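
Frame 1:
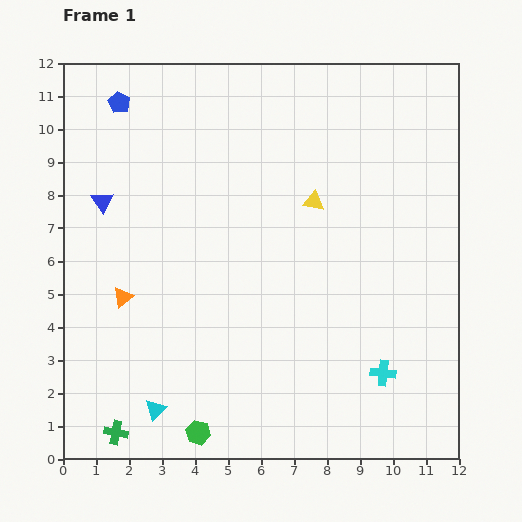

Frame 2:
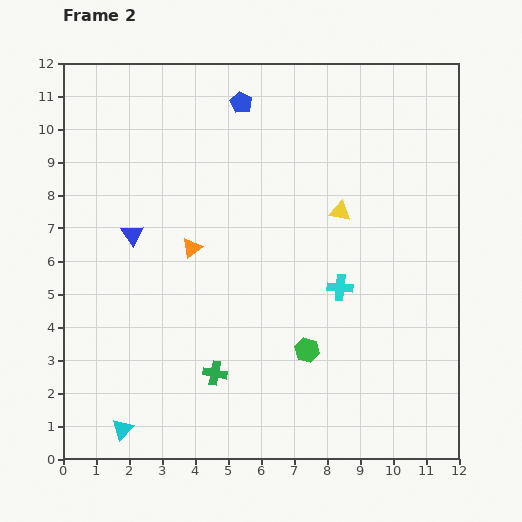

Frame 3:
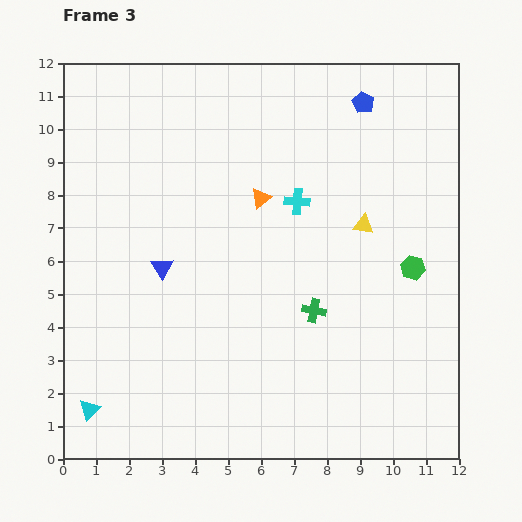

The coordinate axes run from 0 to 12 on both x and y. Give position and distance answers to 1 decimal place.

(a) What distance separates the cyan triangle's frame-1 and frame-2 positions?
1.2

The cyan triangle moved from (2.8, 1.5) to (1.8, 0.9), a distance of √(1.0² + 0.6²) ≈ 1.2.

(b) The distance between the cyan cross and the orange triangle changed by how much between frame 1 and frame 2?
-3.5

Distance in frame 1: 8.2. Distance in frame 2: 4.7.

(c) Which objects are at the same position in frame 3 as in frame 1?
none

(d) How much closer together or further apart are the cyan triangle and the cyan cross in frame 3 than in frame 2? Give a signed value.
+1.0

Distance in frame 2: 7.9. Distance in frame 3: 8.9.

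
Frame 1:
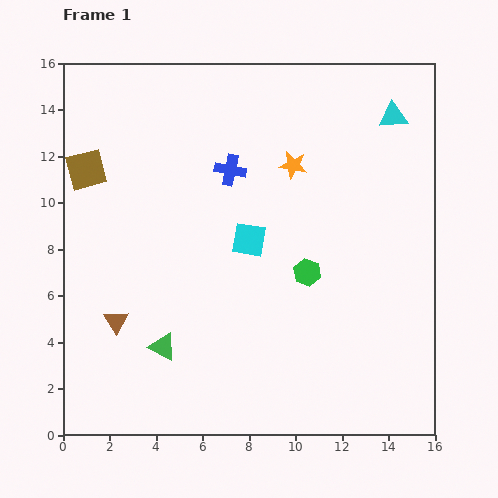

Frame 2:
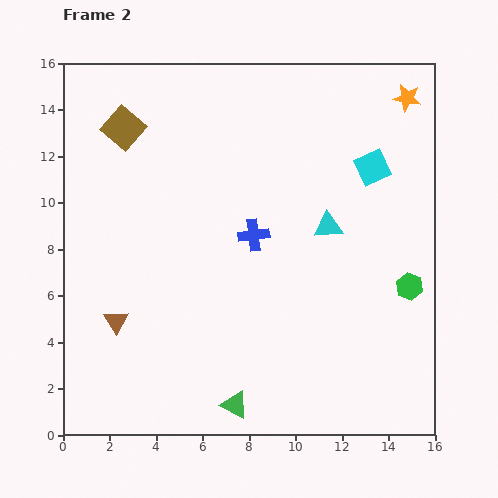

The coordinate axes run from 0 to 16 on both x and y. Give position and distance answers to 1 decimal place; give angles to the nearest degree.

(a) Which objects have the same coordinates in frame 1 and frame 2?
the brown triangle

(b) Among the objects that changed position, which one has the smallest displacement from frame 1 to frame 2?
the brown square

(moved 2.4)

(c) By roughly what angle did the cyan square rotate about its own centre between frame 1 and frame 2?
34° counter-clockwise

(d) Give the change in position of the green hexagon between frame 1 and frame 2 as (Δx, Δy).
(4.4, -0.6)

The green hexagon was at (10.5, 7.0) in frame 1 and (14.9, 6.4) in frame 2.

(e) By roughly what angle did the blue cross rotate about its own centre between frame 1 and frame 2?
19° counter-clockwise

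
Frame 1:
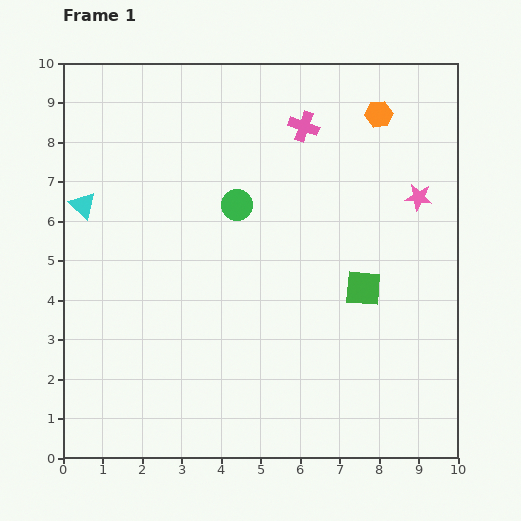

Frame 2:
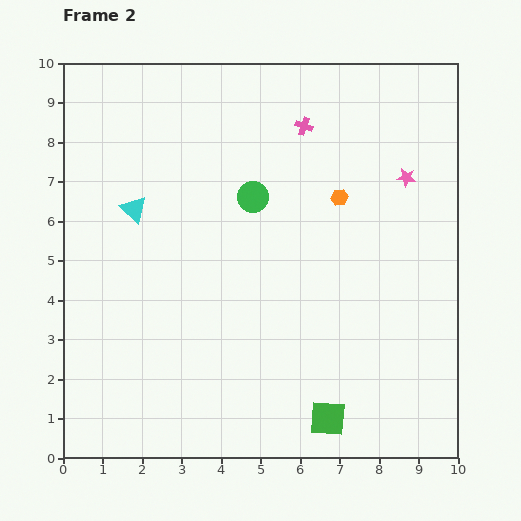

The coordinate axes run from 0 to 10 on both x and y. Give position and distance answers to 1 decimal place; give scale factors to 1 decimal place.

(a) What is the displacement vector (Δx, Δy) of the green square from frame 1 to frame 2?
(-0.9, -3.3)

The green square was at (7.6, 4.3) in frame 1 and (6.7, 1.0) in frame 2.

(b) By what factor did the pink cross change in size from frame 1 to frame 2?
0.6×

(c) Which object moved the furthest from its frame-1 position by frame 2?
the green square

(moved 3.4; next 2.3)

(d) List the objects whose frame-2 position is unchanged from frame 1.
the pink cross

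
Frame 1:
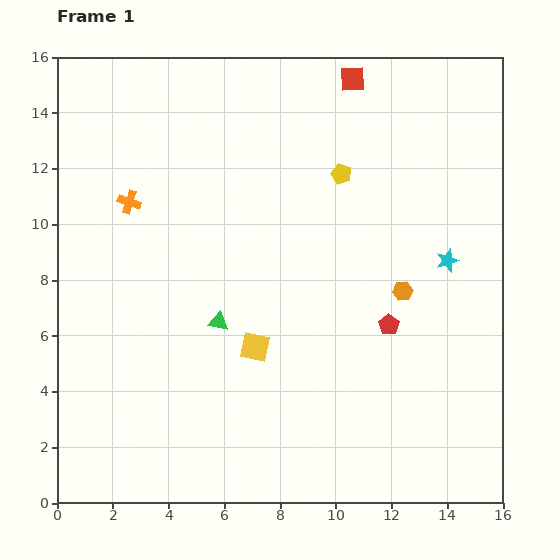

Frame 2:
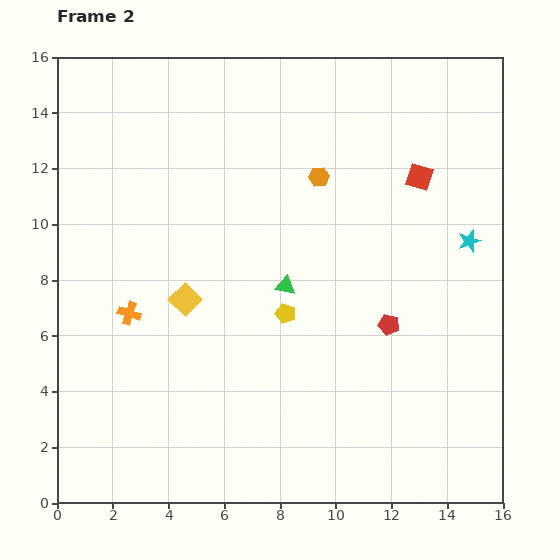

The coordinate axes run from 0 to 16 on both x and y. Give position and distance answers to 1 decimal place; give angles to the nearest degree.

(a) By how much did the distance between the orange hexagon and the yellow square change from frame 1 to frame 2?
+0.8

Distance in frame 1: 5.7. Distance in frame 2: 6.5.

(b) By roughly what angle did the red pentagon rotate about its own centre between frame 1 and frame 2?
21° counter-clockwise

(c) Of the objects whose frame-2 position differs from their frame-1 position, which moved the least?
the cyan star

(moved 1.1)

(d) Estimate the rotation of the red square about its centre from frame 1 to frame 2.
20° clockwise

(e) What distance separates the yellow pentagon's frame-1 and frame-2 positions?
5.4

The yellow pentagon moved from (10.2, 11.8) to (8.2, 6.8), a distance of √(2.0² + 5.0²) ≈ 5.4.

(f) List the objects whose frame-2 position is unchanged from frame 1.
the red pentagon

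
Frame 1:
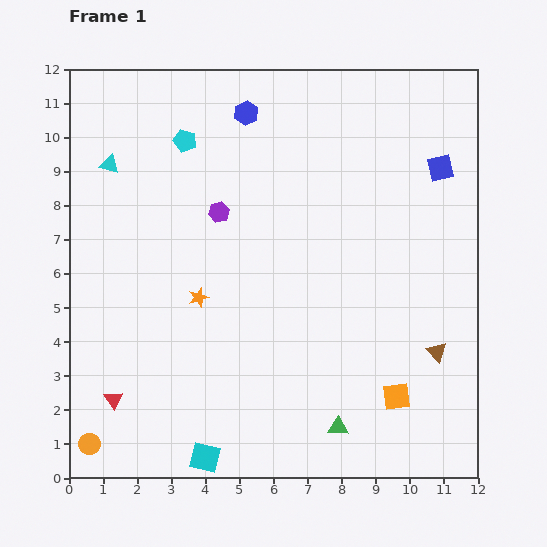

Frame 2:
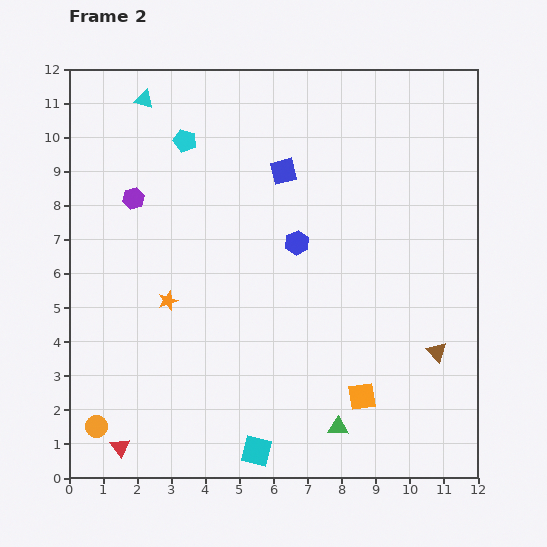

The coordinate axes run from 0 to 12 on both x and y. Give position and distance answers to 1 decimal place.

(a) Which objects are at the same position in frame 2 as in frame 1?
the cyan pentagon, the green triangle, the brown triangle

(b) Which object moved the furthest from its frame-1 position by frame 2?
the blue square

(moved 4.6; next 4.1)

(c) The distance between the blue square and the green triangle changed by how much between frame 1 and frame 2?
-0.5

Distance in frame 1: 8.2. Distance in frame 2: 7.7.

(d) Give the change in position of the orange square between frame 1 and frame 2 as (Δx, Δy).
(-1.0, 0.0)

The orange square was at (9.6, 2.4) in frame 1 and (8.6, 2.4) in frame 2.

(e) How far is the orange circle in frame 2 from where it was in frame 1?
0.5

The orange circle moved from (0.6, 1.0) to (0.8, 1.5), a distance of √(0.2² + 0.5²) ≈ 0.5.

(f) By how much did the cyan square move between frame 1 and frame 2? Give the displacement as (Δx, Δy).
(1.5, 0.2)

The cyan square was at (4.0, 0.6) in frame 1 and (5.5, 0.8) in frame 2.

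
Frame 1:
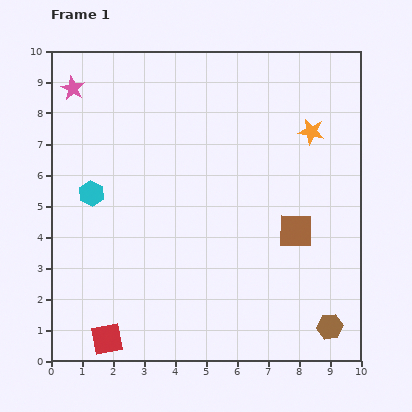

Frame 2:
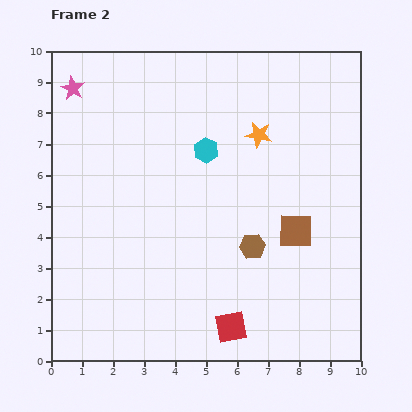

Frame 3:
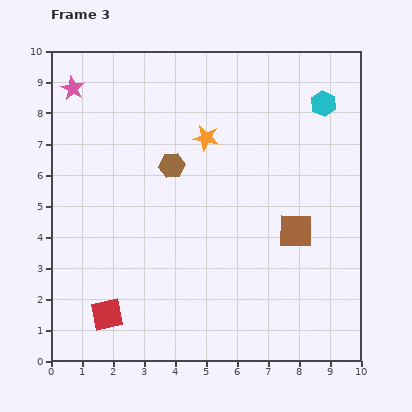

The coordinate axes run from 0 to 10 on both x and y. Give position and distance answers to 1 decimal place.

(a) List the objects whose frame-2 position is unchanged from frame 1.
the brown square, the pink star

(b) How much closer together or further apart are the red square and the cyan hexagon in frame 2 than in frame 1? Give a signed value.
+1.1

Distance in frame 1: 4.7. Distance in frame 2: 5.8.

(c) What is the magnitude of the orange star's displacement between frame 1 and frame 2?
1.7

The orange star moved from (8.4, 7.4) to (6.7, 7.3), a distance of √(1.7² + 0.1²) ≈ 1.7.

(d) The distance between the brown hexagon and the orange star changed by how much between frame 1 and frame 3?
-4.9

Distance in frame 1: 6.3. Distance in frame 3: 1.4.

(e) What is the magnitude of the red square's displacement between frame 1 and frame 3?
0.8

The red square moved from (1.8, 0.7) to (1.8, 1.5), a distance of √(0.0² + 0.8²) ≈ 0.8.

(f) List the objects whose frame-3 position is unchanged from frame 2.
the brown square, the pink star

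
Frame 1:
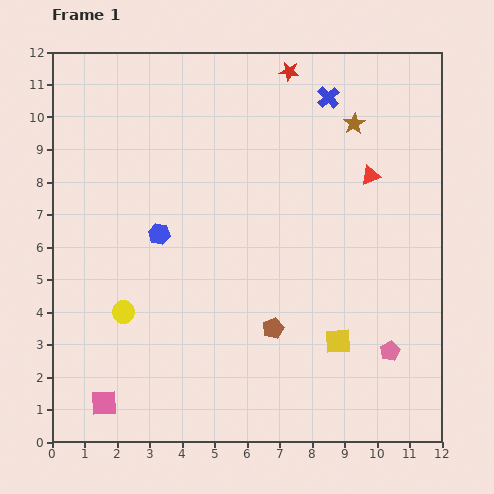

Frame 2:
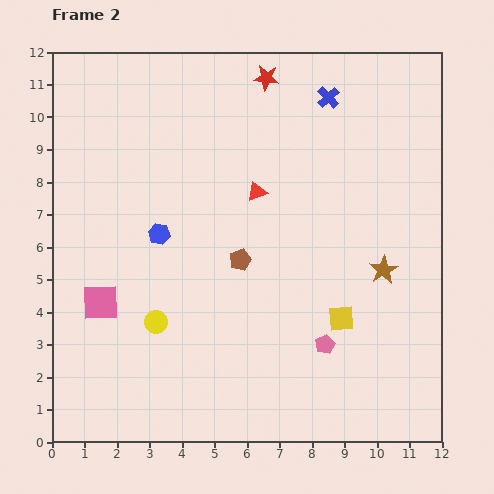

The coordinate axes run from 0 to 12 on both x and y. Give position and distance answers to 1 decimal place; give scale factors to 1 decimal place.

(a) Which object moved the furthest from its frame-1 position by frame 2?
the brown star

(moved 4.6; next 3.5)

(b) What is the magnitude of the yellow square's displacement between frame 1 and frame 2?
0.7

The yellow square moved from (8.8, 3.1) to (8.9, 3.8), a distance of √(0.1² + 0.7²) ≈ 0.7.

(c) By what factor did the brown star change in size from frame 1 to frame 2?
1.4×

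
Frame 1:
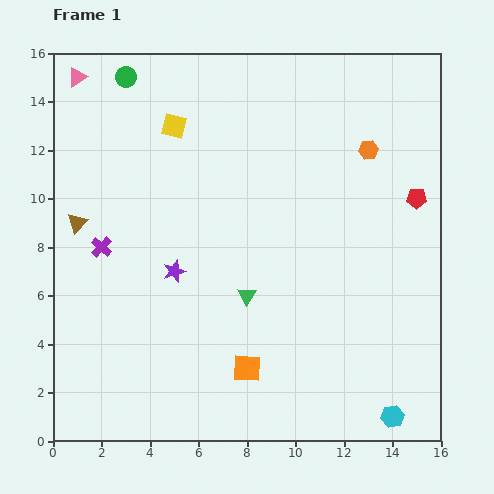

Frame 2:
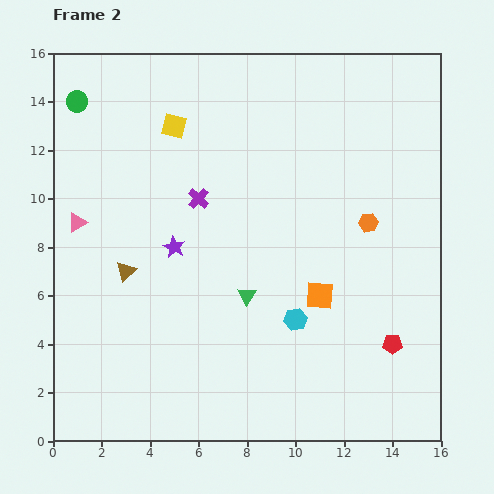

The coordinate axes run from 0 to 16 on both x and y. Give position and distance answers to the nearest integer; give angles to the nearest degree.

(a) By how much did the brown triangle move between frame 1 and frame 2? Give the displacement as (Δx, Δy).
(2, -2)

The brown triangle was at (1, 9) in frame 1 and (3, 7) in frame 2.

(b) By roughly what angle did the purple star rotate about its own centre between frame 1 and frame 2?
28° counter-clockwise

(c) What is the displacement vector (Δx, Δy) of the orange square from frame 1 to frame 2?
(3, 3)

The orange square was at (8, 3) in frame 1 and (11, 6) in frame 2.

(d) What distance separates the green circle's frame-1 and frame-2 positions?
2

The green circle moved from (3, 15) to (1, 14), a distance of √(2² + 1²) ≈ 2.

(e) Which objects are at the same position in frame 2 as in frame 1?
the green triangle, the yellow square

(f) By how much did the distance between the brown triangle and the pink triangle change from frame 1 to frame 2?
-3

Distance in frame 1: 6. Distance in frame 2: 3.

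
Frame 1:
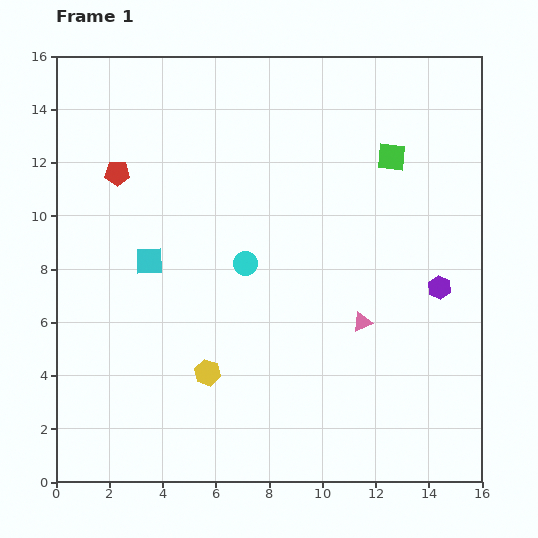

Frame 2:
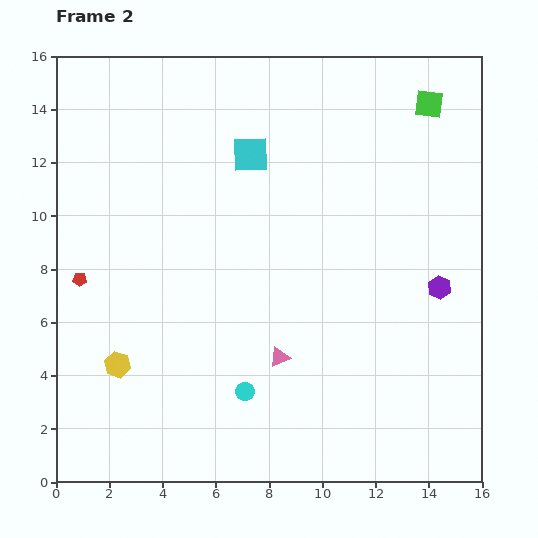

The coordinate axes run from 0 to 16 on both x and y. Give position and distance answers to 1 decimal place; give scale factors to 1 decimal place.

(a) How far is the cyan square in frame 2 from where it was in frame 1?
5.5

The cyan square moved from (3.5, 8.3) to (7.3, 12.3), a distance of √(3.8² + 4.0²) ≈ 5.5.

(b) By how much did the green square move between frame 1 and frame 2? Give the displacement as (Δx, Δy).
(1.4, 2.0)

The green square was at (12.6, 12.2) in frame 1 and (14.0, 14.2) in frame 2.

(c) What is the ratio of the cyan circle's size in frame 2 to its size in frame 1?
0.8×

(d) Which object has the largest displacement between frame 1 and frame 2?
the cyan square

(moved 5.5; next 4.8)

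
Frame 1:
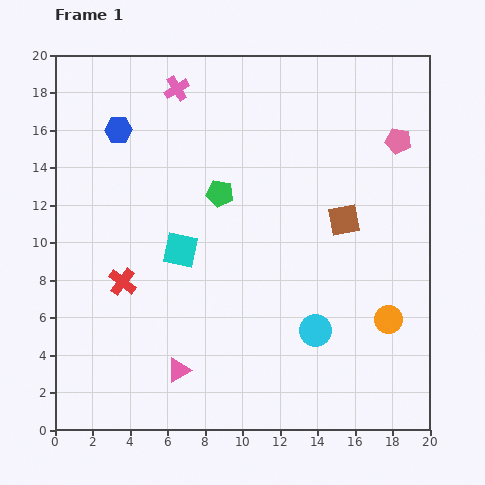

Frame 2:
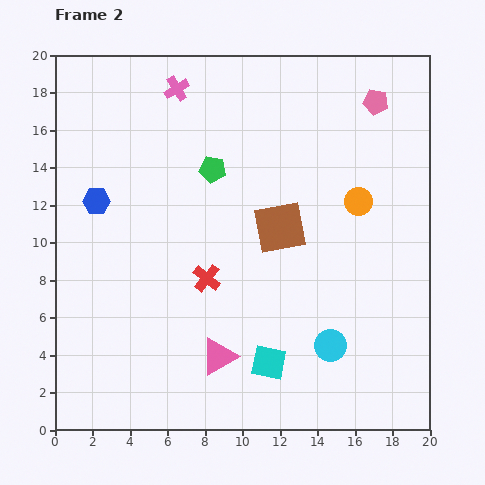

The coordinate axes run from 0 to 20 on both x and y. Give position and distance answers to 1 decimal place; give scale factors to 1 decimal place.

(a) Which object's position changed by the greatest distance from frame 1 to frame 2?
the cyan square

(moved 7.6; next 6.5)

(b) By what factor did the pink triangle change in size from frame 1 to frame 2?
1.6×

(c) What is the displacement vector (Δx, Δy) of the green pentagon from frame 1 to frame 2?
(-0.4, 1.3)

The green pentagon was at (8.8, 12.6) in frame 1 and (8.4, 13.9) in frame 2.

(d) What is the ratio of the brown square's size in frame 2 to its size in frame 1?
1.6×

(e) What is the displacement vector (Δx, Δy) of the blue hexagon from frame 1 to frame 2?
(-1.2, -3.8)

The blue hexagon was at (3.4, 16.0) in frame 1 and (2.2, 12.2) in frame 2.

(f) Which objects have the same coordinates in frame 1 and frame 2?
the pink cross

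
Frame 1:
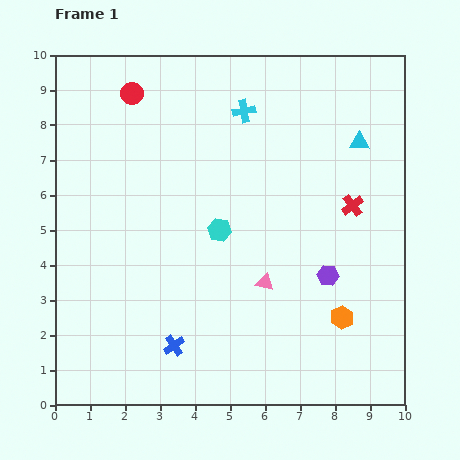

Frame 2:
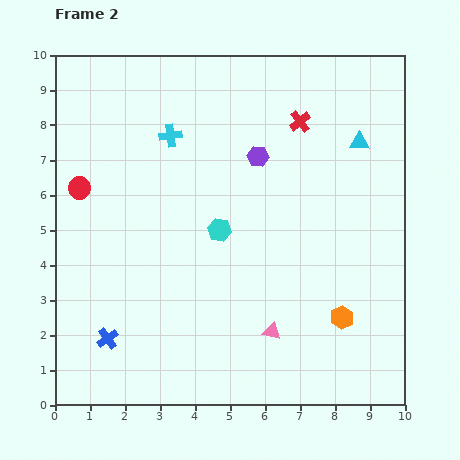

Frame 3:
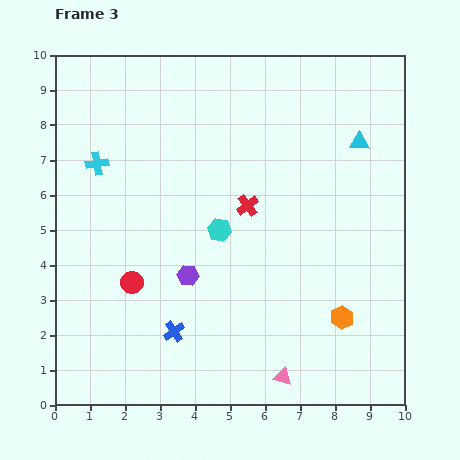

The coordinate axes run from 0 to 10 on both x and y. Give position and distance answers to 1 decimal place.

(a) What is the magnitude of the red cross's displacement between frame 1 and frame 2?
2.8

The red cross moved from (8.5, 5.7) to (7.0, 8.1), a distance of √(1.5² + 2.4²) ≈ 2.8.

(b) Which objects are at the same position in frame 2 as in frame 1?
the cyan triangle, the orange hexagon, the cyan hexagon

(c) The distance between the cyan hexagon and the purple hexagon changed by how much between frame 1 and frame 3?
-1.8

Distance in frame 1: 3.4. Distance in frame 3: 1.6.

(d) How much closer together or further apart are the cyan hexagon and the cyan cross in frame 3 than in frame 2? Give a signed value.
+1.0

Distance in frame 2: 3.0. Distance in frame 3: 4.0.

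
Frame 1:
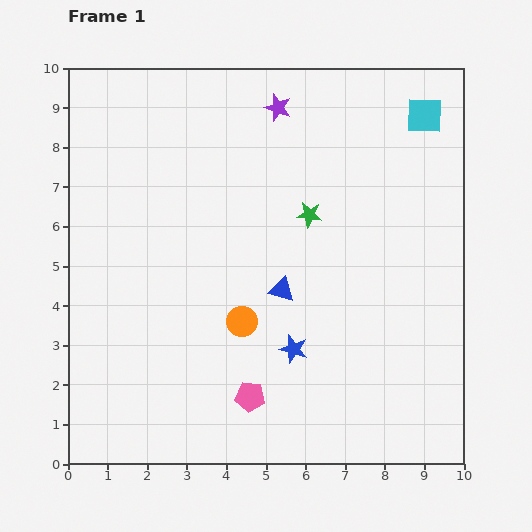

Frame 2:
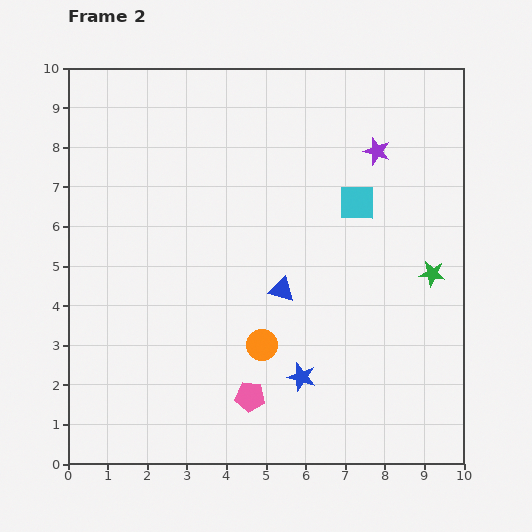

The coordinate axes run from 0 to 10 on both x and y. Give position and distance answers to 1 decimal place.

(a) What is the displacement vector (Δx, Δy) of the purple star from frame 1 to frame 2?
(2.5, -1.1)

The purple star was at (5.3, 9.0) in frame 1 and (7.8, 7.9) in frame 2.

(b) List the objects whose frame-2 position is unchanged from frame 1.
the blue triangle, the pink pentagon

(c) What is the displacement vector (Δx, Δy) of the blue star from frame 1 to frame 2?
(0.2, -0.7)

The blue star was at (5.7, 2.9) in frame 1 and (5.9, 2.2) in frame 2.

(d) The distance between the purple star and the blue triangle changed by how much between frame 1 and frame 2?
-0.4

Distance in frame 1: 4.6. Distance in frame 2: 4.2.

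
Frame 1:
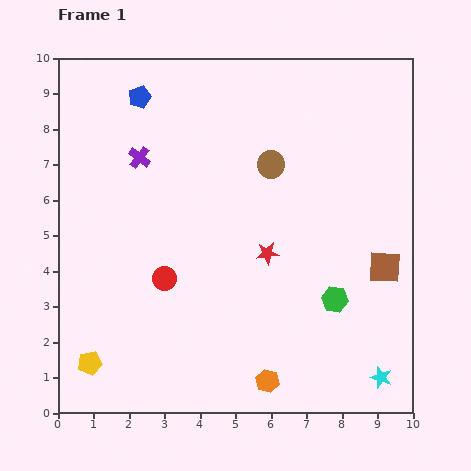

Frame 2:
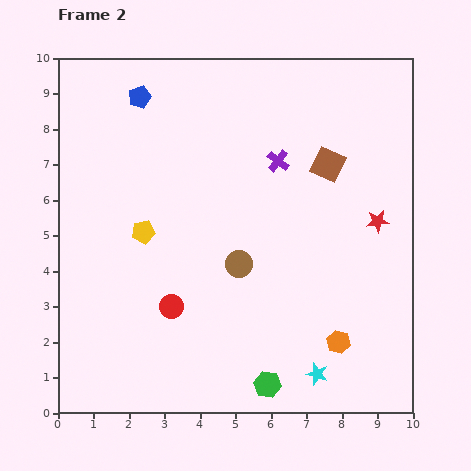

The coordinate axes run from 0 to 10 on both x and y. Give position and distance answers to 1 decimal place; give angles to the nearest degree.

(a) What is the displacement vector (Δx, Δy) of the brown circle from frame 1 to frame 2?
(-0.9, -2.8)

The brown circle was at (6.0, 7.0) in frame 1 and (5.1, 4.2) in frame 2.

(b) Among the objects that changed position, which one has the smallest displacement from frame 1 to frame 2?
the red circle

(moved 0.8)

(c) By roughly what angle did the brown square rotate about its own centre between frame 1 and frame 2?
22° clockwise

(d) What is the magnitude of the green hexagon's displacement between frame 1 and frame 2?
3.1

The green hexagon moved from (7.8, 3.2) to (5.9, 0.8), a distance of √(1.9² + 2.4²) ≈ 3.1.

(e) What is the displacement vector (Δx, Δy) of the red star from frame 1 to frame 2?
(3.1, 0.9)

The red star was at (5.9, 4.5) in frame 1 and (9.0, 5.4) in frame 2.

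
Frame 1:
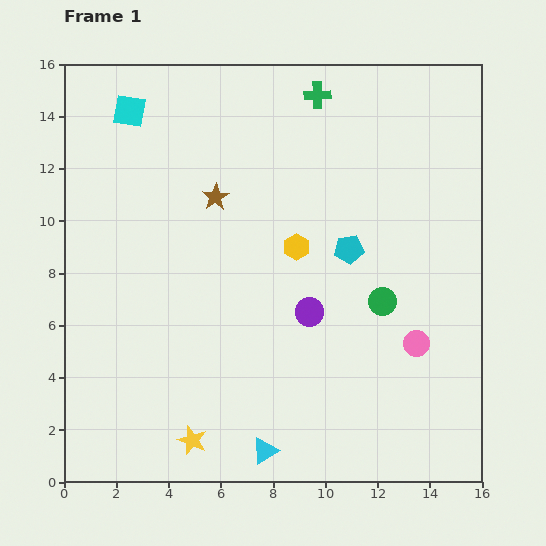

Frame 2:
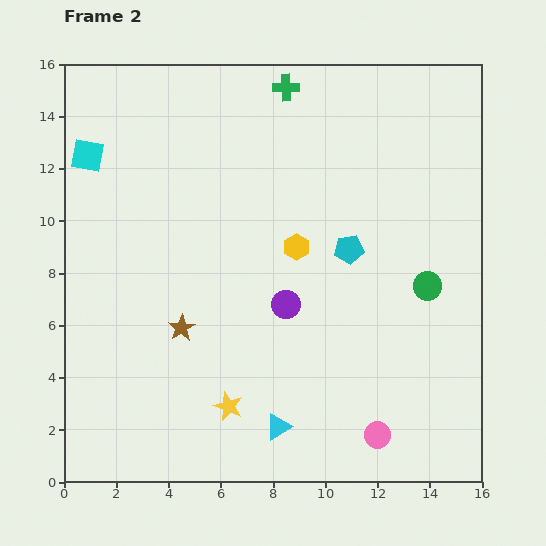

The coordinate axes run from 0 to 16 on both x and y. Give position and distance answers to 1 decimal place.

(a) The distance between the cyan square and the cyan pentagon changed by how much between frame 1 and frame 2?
+0.7

Distance in frame 1: 9.9. Distance in frame 2: 10.6.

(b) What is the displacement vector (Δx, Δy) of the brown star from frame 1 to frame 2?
(-1.3, -5.0)

The brown star was at (5.8, 10.9) in frame 1 and (4.5, 5.9) in frame 2.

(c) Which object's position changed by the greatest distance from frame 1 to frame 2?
the brown star

(moved 5.2; next 3.8)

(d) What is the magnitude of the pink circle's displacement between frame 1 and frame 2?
3.8

The pink circle moved from (13.5, 5.3) to (12.0, 1.8), a distance of √(1.5² + 3.5²) ≈ 3.8.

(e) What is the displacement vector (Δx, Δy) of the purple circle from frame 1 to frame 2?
(-0.9, 0.3)

The purple circle was at (9.4, 6.5) in frame 1 and (8.5, 6.8) in frame 2.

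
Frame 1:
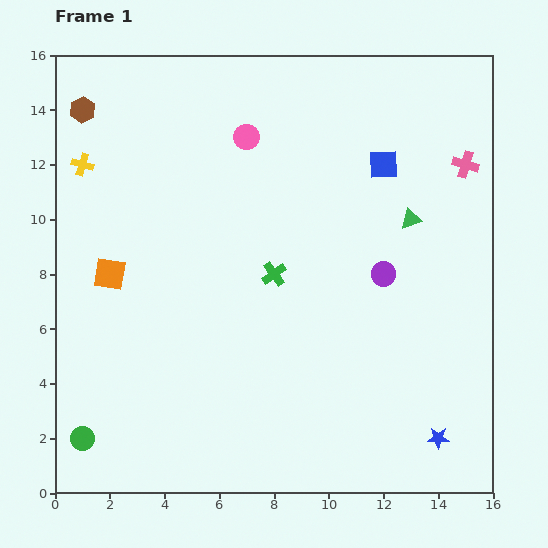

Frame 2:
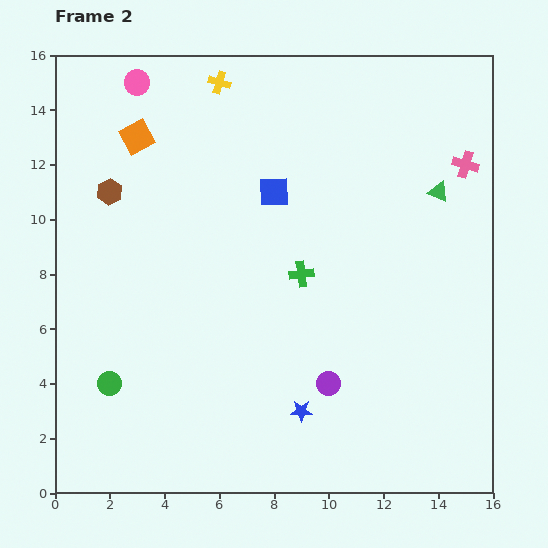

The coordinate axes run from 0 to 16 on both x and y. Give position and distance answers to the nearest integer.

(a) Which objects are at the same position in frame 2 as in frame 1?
the pink cross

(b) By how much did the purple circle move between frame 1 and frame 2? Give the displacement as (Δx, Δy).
(-2, -4)

The purple circle was at (12, 8) in frame 1 and (10, 4) in frame 2.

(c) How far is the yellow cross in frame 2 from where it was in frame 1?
6

The yellow cross moved from (1, 12) to (6, 15), a distance of √(5² + 3²) ≈ 6.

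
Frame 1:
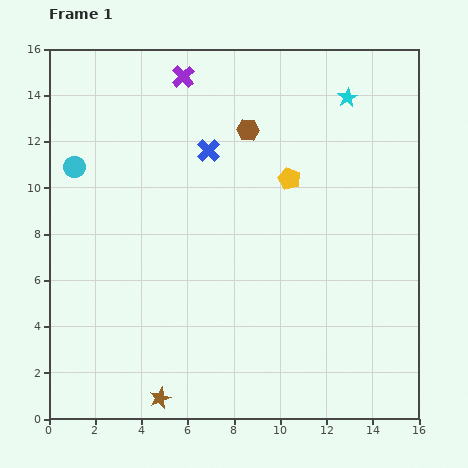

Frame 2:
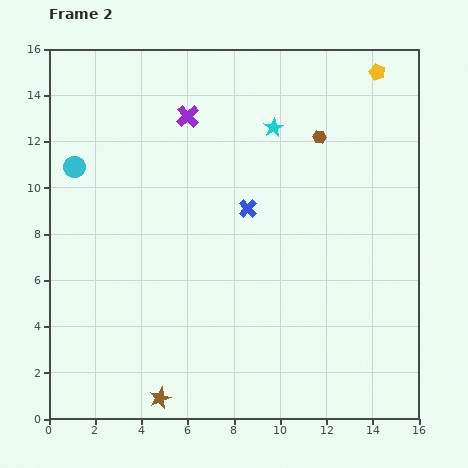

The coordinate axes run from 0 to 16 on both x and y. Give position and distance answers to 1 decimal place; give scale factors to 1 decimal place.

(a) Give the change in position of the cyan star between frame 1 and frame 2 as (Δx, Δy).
(-3.2, -1.3)

The cyan star was at (12.9, 13.9) in frame 1 and (9.7, 12.6) in frame 2.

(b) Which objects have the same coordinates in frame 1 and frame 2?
the brown star, the cyan circle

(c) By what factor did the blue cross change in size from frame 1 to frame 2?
0.8×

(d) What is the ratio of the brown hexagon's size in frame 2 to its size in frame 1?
0.6×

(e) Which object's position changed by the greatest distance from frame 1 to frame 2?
the yellow pentagon

(moved 6.0; next 3.5)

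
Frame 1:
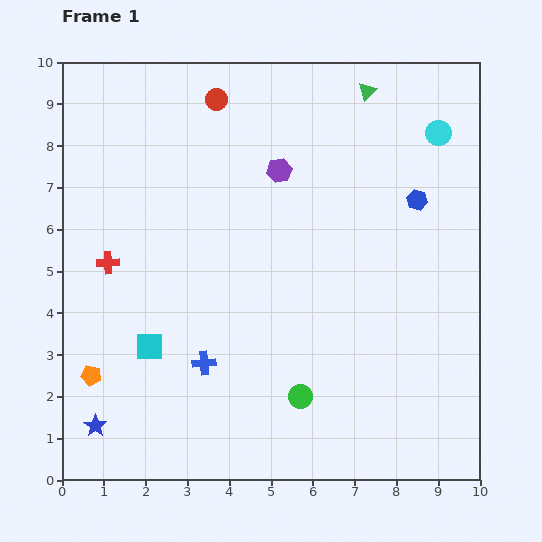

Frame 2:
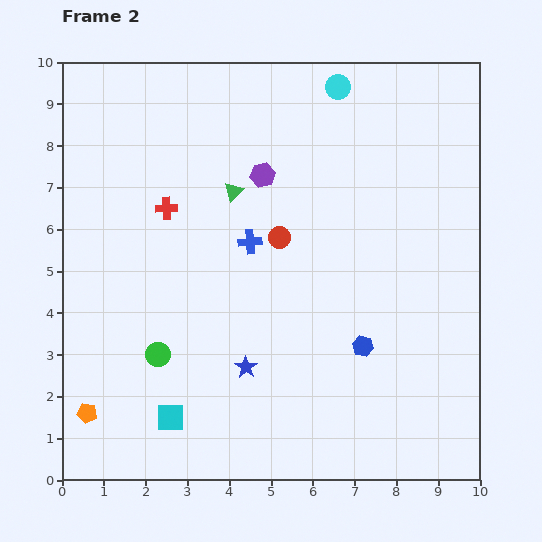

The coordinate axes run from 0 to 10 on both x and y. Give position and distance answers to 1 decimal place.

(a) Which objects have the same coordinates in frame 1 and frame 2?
none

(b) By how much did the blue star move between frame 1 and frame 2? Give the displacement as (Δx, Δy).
(3.6, 1.4)

The blue star was at (0.8, 1.3) in frame 1 and (4.4, 2.7) in frame 2.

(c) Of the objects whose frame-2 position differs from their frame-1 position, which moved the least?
the purple hexagon

(moved 0.4)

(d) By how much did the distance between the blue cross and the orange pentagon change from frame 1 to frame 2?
+3.0

Distance in frame 1: 2.7. Distance in frame 2: 5.7.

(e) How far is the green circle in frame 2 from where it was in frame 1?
3.5

The green circle moved from (5.7, 2.0) to (2.3, 3.0), a distance of √(3.4² + 1.0²) ≈ 3.5.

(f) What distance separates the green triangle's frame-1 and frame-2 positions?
4.0

The green triangle moved from (7.3, 9.3) to (4.1, 6.9), a distance of √(3.2² + 2.4²) ≈ 4.0.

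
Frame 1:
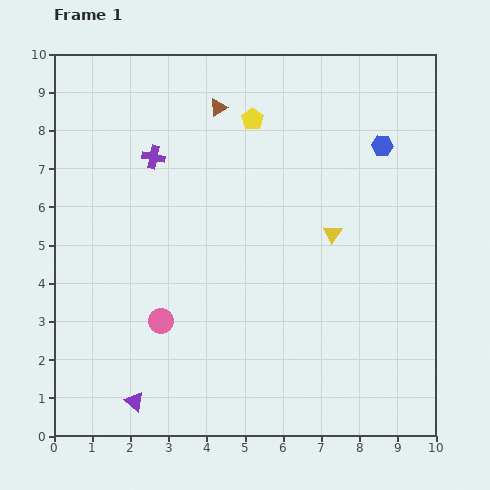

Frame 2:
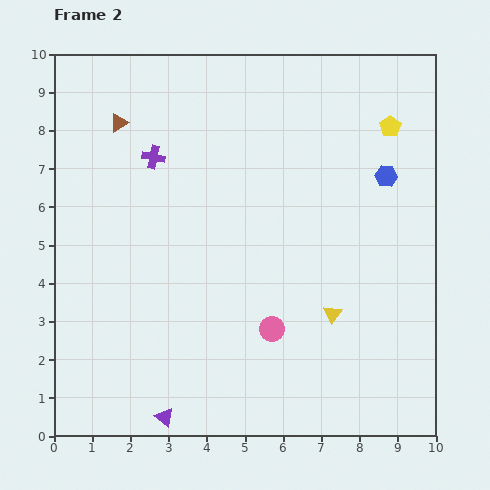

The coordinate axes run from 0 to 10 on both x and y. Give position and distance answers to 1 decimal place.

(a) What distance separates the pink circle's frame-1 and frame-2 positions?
2.9

The pink circle moved from (2.8, 3.0) to (5.7, 2.8), a distance of √(2.9² + 0.2²) ≈ 2.9.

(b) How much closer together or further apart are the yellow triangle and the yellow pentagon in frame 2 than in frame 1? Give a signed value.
+1.4

Distance in frame 1: 3.7. Distance in frame 2: 5.1.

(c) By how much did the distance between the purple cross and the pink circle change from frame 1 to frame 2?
+1.2

Distance in frame 1: 4.3. Distance in frame 2: 5.5.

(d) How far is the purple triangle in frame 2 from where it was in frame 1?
0.9

The purple triangle moved from (2.1, 0.9) to (2.9, 0.5), a distance of √(0.8² + 0.4²) ≈ 0.9.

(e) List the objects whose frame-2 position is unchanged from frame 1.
the purple cross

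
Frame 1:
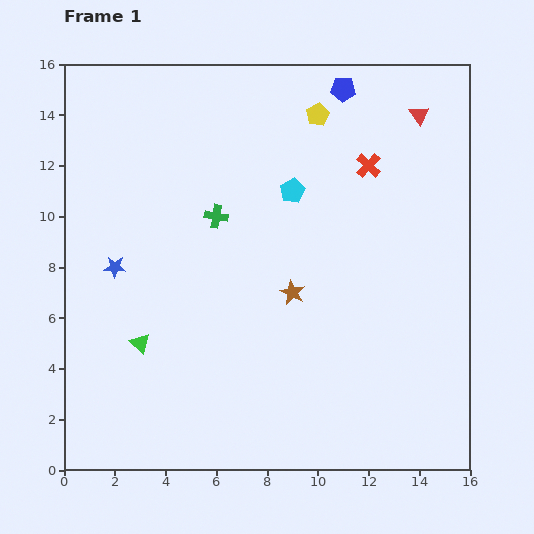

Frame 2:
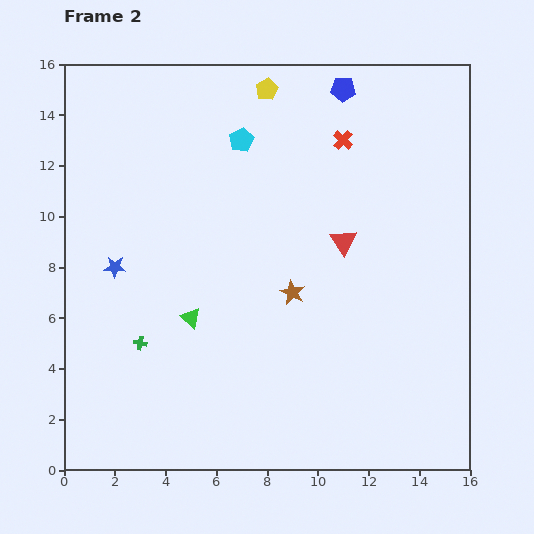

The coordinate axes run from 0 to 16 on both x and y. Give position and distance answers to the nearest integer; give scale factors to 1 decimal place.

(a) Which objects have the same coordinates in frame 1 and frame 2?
the blue star, the blue pentagon, the brown star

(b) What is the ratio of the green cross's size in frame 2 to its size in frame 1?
0.6×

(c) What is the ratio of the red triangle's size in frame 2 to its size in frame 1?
1.3×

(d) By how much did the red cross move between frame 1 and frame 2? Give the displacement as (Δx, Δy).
(-1, 1)

The red cross was at (12, 12) in frame 1 and (11, 13) in frame 2.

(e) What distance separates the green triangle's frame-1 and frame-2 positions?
2

The green triangle moved from (3, 5) to (5, 6), a distance of √(2² + 1²) ≈ 2.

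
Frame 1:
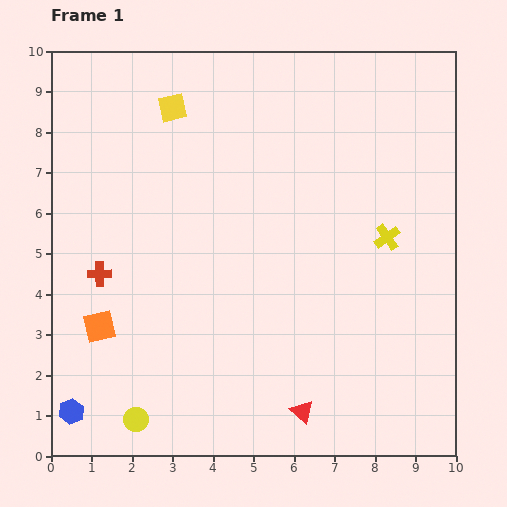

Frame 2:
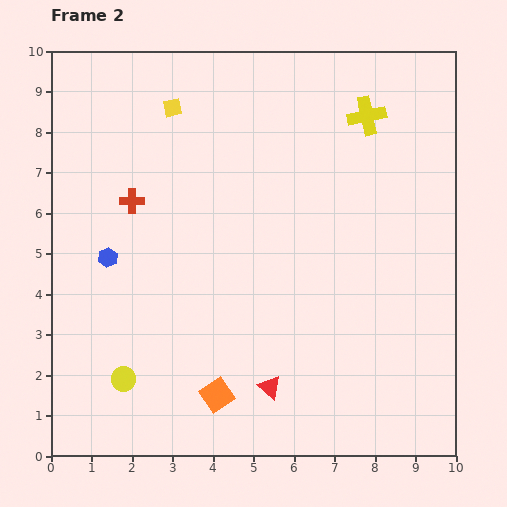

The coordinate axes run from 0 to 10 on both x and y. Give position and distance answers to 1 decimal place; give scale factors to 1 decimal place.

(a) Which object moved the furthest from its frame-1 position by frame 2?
the blue hexagon

(moved 3.9; next 3.4)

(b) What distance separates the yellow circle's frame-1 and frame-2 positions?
1.0

The yellow circle moved from (2.1, 0.9) to (1.8, 1.9), a distance of √(0.3² + 1.0²) ≈ 1.0.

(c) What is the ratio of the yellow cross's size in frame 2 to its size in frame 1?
1.4×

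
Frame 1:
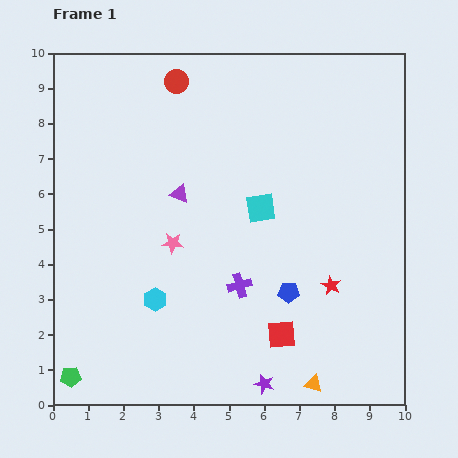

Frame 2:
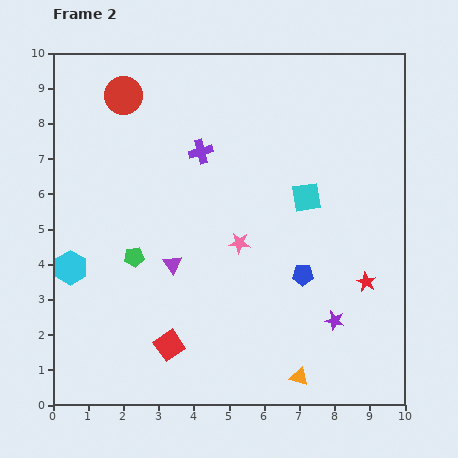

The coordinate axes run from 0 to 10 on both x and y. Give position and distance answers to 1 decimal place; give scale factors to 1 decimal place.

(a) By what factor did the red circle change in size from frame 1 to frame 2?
1.6×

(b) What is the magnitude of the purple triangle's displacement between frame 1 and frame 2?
2.0

The purple triangle moved from (3.6, 6.0) to (3.4, 4.0), a distance of √(0.2² + 2.0²) ≈ 2.0.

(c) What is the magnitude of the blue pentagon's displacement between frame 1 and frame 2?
0.6

The blue pentagon moved from (6.7, 3.2) to (7.1, 3.7), a distance of √(0.4² + 0.5²) ≈ 0.6.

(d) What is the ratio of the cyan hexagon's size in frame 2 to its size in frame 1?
1.5×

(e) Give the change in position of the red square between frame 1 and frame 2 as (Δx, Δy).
(-3.2, -0.3)

The red square was at (6.5, 2.0) in frame 1 and (3.3, 1.7) in frame 2.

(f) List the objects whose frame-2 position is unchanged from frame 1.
none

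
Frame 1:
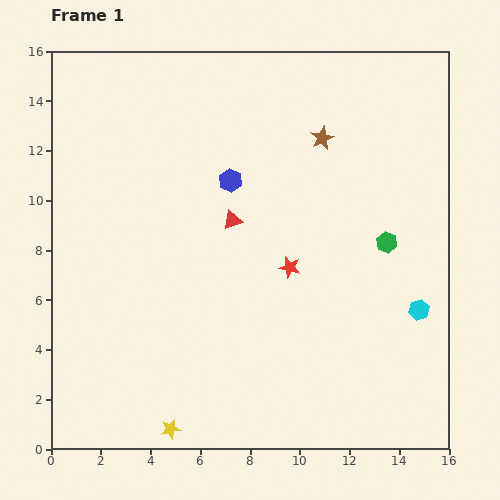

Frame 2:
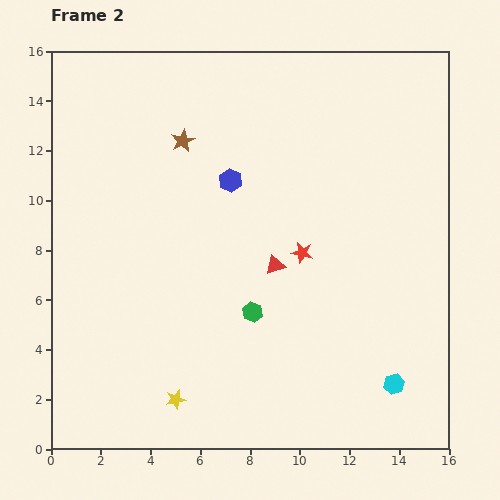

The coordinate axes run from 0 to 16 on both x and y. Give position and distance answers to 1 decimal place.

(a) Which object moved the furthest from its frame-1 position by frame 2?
the green hexagon

(moved 6.1; next 5.6)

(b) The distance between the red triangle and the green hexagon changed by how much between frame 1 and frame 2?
-4.2

Distance in frame 1: 6.3. Distance in frame 2: 2.1.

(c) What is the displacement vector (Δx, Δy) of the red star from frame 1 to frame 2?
(0.5, 0.6)

The red star was at (9.6, 7.3) in frame 1 and (10.1, 7.9) in frame 2.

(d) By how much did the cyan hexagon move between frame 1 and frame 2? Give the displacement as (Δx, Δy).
(-1.0, -3.0)

The cyan hexagon was at (14.8, 5.6) in frame 1 and (13.8, 2.6) in frame 2.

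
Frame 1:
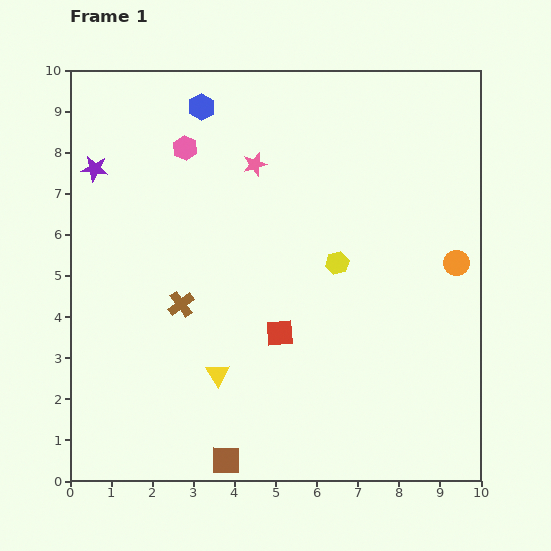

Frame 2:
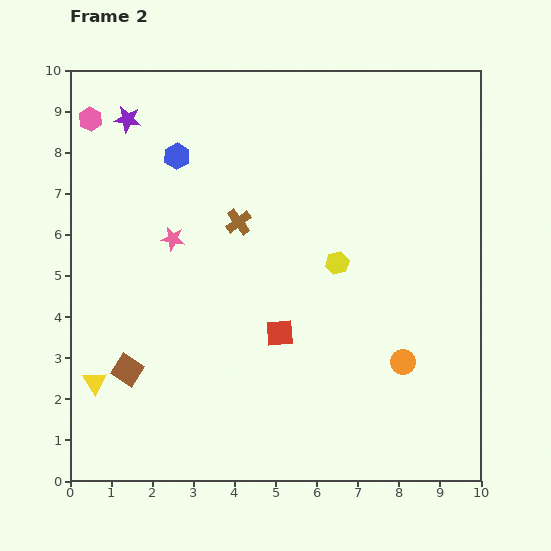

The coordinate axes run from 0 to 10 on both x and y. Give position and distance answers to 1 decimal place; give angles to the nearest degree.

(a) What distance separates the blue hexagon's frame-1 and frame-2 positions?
1.3

The blue hexagon moved from (3.2, 9.1) to (2.6, 7.9), a distance of √(0.6² + 1.2²) ≈ 1.3.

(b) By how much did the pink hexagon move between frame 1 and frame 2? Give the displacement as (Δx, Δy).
(-2.3, 0.7)

The pink hexagon was at (2.8, 8.1) in frame 1 and (0.5, 8.8) in frame 2.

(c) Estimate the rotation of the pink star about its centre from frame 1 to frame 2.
25° clockwise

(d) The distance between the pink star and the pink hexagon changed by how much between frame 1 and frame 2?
+1.8

Distance in frame 1: 1.7. Distance in frame 2: 3.5.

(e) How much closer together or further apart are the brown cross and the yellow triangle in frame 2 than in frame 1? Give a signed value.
+3.3

Distance in frame 1: 1.9. Distance in frame 2: 5.2.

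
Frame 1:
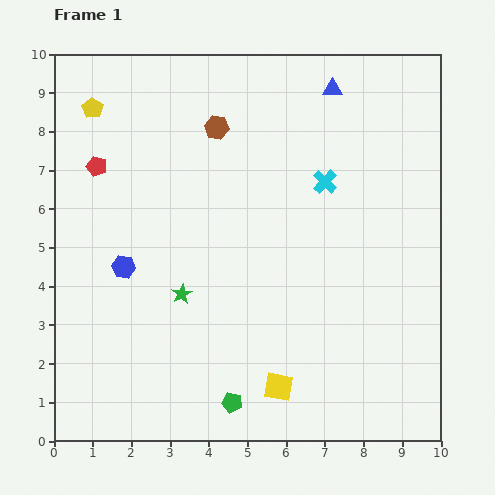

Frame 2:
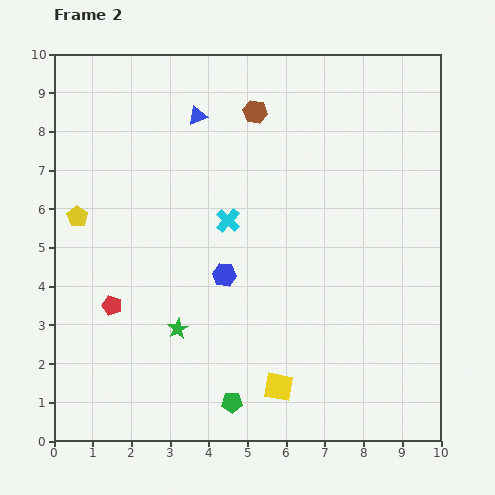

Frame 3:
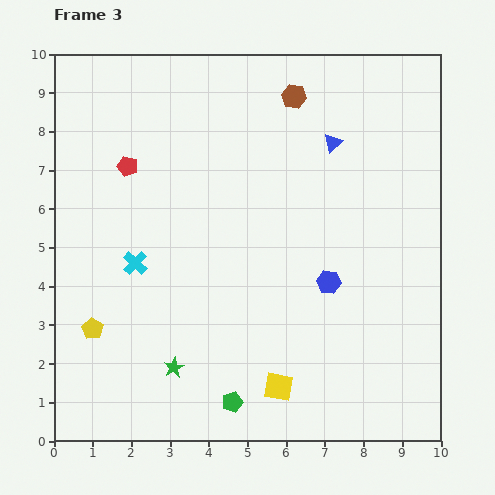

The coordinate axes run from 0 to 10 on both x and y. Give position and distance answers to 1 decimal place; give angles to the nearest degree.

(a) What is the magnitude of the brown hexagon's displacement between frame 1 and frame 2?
1.1

The brown hexagon moved from (4.2, 8.1) to (5.2, 8.5), a distance of √(1.0² + 0.4²) ≈ 1.1.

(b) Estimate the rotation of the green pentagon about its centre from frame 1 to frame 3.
31° counter-clockwise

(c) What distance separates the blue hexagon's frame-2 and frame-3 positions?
2.7

The blue hexagon moved from (4.4, 4.3) to (7.1, 4.1), a distance of √(2.7² + 0.2²) ≈ 2.7.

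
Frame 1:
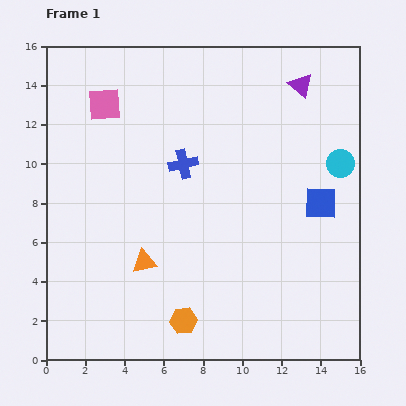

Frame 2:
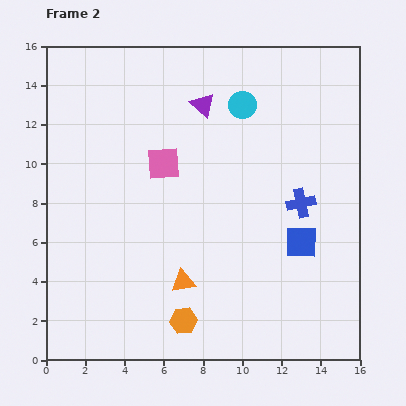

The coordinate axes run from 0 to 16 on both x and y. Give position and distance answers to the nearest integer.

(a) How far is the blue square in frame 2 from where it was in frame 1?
2

The blue square moved from (14, 8) to (13, 6), a distance of √(1² + 2²) ≈ 2.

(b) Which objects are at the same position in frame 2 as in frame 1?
the orange hexagon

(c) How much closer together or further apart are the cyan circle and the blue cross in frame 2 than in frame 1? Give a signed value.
-2

Distance in frame 1: 8. Distance in frame 2: 6.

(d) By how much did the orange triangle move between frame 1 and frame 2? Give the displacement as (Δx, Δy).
(2, -1)

The orange triangle was at (5, 5) in frame 1 and (7, 4) in frame 2.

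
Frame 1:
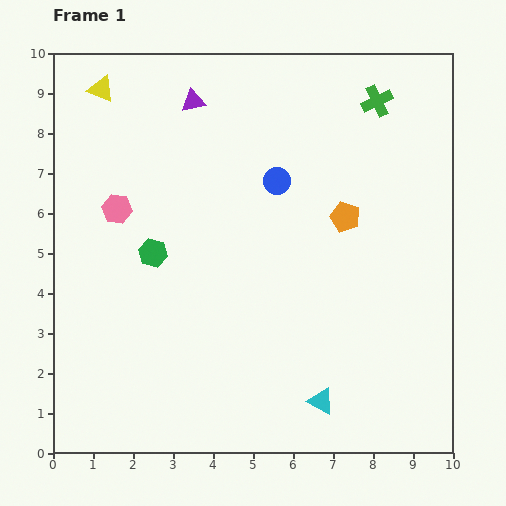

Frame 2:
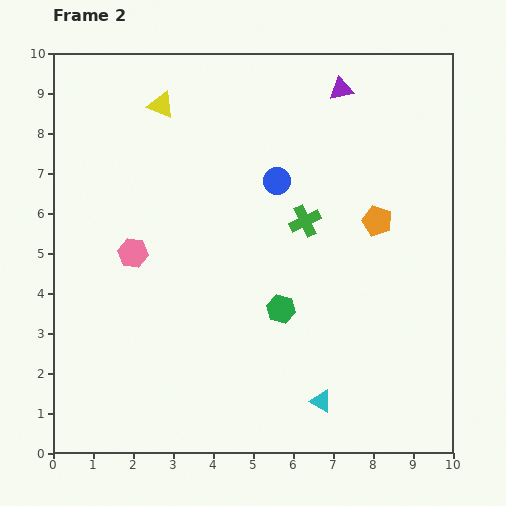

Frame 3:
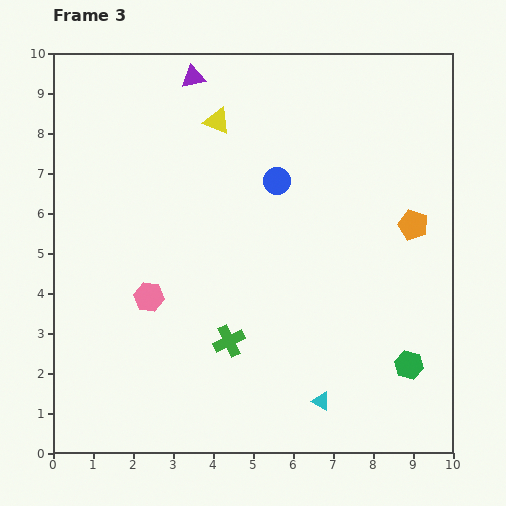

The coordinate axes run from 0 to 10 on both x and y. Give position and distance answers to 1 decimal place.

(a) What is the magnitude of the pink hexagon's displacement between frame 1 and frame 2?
1.2

The pink hexagon moved from (1.6, 6.1) to (2.0, 5.0), a distance of √(0.4² + 1.1²) ≈ 1.2.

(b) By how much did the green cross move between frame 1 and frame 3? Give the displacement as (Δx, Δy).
(-3.7, -6.0)

The green cross was at (8.1, 8.8) in frame 1 and (4.4, 2.8) in frame 3.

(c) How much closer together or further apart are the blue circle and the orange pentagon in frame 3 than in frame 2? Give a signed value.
+0.9

Distance in frame 2: 2.7. Distance in frame 3: 3.6.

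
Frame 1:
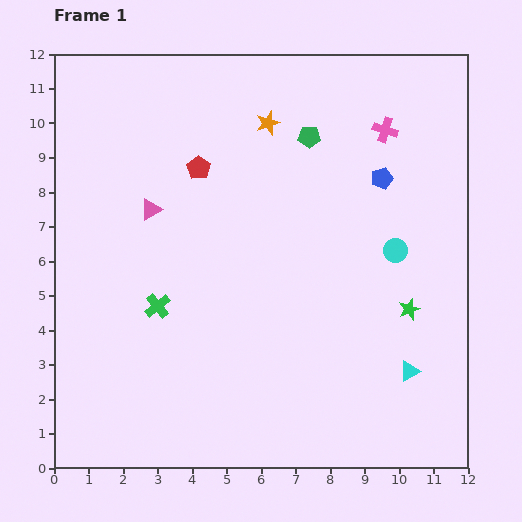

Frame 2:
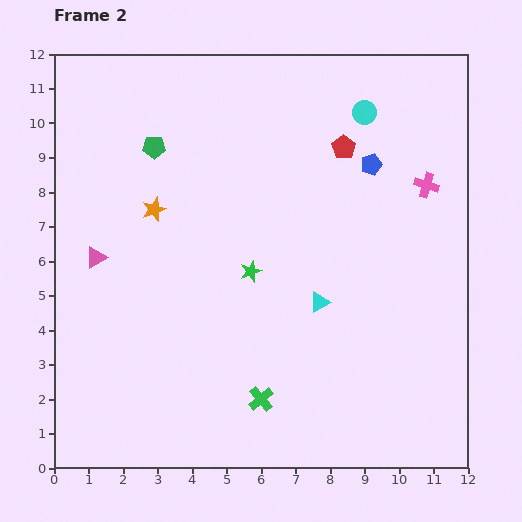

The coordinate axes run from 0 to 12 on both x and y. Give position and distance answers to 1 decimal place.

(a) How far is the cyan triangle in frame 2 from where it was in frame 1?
3.3

The cyan triangle moved from (10.3, 2.8) to (7.7, 4.8), a distance of √(2.6² + 2.0²) ≈ 3.3.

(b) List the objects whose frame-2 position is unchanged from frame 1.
none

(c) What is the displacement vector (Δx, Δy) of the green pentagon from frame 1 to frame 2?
(-4.5, -0.3)

The green pentagon was at (7.4, 9.6) in frame 1 and (2.9, 9.3) in frame 2.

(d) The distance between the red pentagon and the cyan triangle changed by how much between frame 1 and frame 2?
-3.9

Distance in frame 1: 8.5. Distance in frame 2: 4.6.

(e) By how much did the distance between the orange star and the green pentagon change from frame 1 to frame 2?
+0.5

Distance in frame 1: 1.3. Distance in frame 2: 1.8.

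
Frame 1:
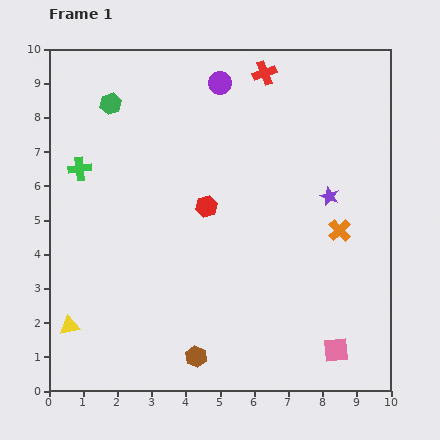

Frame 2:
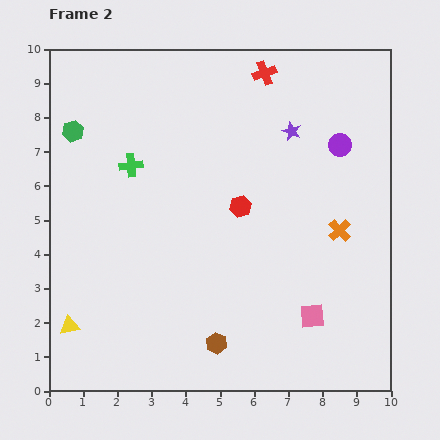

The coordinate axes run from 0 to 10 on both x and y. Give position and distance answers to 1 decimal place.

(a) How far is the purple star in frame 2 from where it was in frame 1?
2.2

The purple star moved from (8.2, 5.7) to (7.1, 7.6), a distance of √(1.1² + 1.9²) ≈ 2.2.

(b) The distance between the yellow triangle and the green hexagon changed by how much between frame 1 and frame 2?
-0.9

Distance in frame 1: 6.6. Distance in frame 2: 5.7.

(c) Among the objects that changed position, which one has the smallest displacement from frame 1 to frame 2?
the brown hexagon

(moved 0.7)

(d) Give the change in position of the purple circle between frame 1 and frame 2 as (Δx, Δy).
(3.5, -1.8)

The purple circle was at (5.0, 9.0) in frame 1 and (8.5, 7.2) in frame 2.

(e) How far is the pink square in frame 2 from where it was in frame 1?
1.2

The pink square moved from (8.4, 1.2) to (7.7, 2.2), a distance of √(0.7² + 1.0²) ≈ 1.2.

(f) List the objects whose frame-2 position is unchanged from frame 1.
the orange cross, the yellow triangle, the red cross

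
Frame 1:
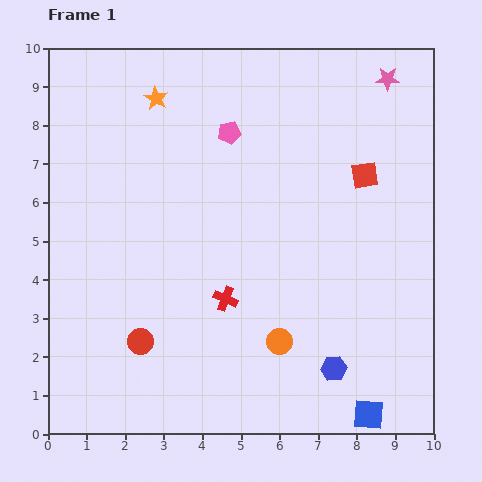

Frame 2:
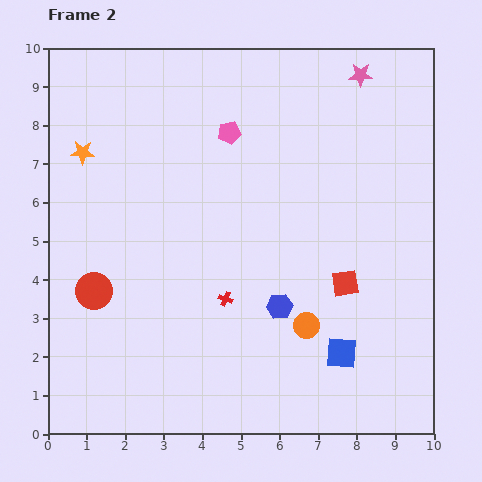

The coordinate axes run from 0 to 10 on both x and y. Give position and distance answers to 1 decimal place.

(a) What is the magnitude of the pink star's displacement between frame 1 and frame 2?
0.7

The pink star moved from (8.8, 9.2) to (8.1, 9.3), a distance of √(0.7² + 0.1²) ≈ 0.7.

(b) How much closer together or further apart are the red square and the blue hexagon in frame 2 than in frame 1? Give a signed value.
-3.3

Distance in frame 1: 5.1. Distance in frame 2: 1.8.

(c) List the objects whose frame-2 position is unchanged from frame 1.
the pink pentagon, the red cross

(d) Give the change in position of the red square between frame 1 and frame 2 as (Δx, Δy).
(-0.5, -2.8)

The red square was at (8.2, 6.7) in frame 1 and (7.7, 3.9) in frame 2.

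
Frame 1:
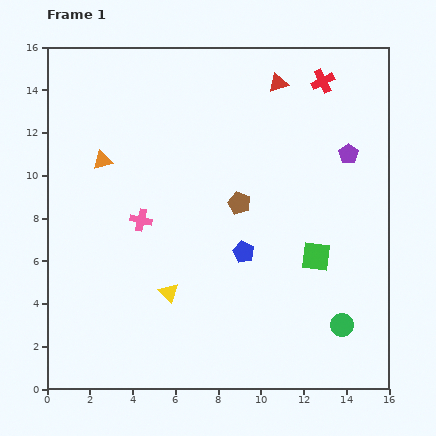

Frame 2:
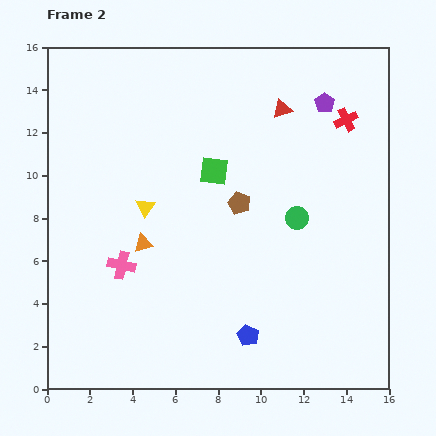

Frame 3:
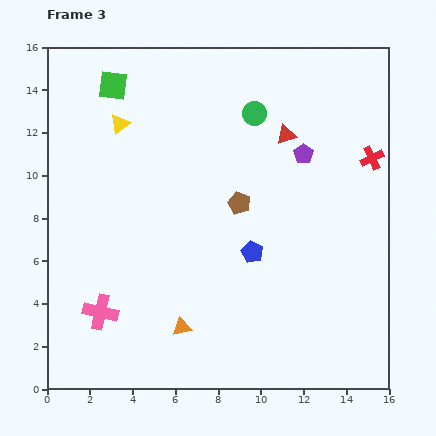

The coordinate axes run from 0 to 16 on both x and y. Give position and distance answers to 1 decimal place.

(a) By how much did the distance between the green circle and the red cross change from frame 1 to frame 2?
-6.3

Distance in frame 1: 11.4. Distance in frame 2: 5.1.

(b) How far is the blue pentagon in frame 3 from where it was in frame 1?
0.4

The blue pentagon moved from (9.2, 6.4) to (9.6, 6.4), a distance of √(0.4² + 0.0²) ≈ 0.4.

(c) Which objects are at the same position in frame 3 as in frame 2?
the brown pentagon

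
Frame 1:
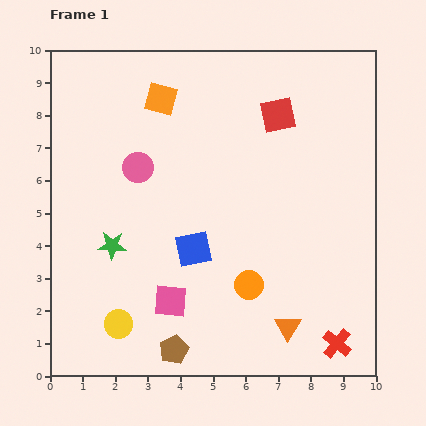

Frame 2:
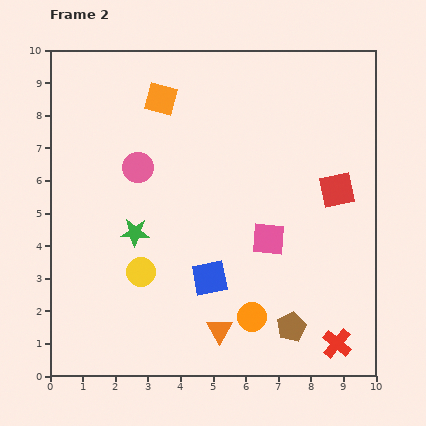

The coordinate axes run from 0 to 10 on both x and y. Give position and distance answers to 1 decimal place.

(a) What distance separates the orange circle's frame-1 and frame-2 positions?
1.0

The orange circle moved from (6.1, 2.8) to (6.2, 1.8), a distance of √(0.1² + 1.0²) ≈ 1.0.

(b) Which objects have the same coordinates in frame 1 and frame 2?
the red cross, the orange square, the pink circle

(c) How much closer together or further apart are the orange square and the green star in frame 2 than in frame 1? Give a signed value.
-0.5

Distance in frame 1: 4.7. Distance in frame 2: 4.2.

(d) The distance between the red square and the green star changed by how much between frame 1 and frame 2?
-0.2

Distance in frame 1: 6.5. Distance in frame 2: 6.3.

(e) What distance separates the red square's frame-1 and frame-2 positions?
2.9

The red square moved from (7.0, 8.0) to (8.8, 5.7), a distance of √(1.8² + 2.3²) ≈ 2.9.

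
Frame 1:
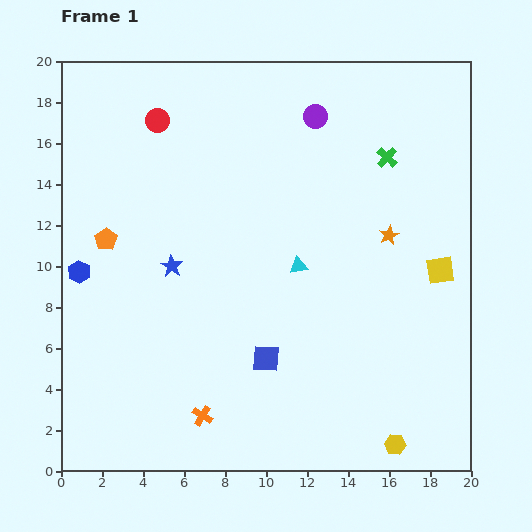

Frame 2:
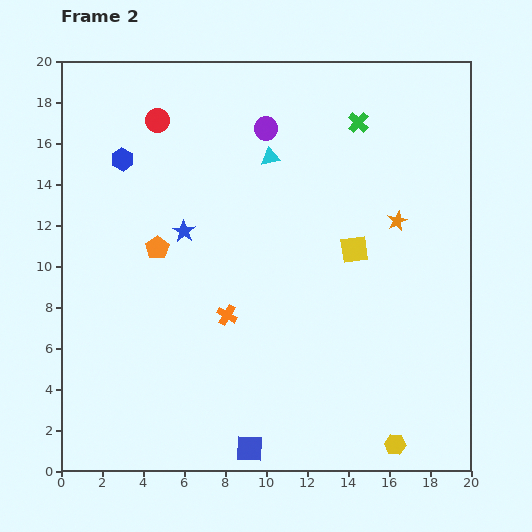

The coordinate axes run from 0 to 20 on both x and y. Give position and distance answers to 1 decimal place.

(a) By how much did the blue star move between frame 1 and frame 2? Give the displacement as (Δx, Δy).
(0.6, 1.7)

The blue star was at (5.4, 10.0) in frame 1 and (6.0, 11.7) in frame 2.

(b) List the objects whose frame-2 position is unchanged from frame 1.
the yellow hexagon, the red circle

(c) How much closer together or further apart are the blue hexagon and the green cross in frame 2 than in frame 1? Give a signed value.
-4.4

Distance in frame 1: 16.0. Distance in frame 2: 11.6.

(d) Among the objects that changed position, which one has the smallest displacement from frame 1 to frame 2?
the orange star

(moved 0.8)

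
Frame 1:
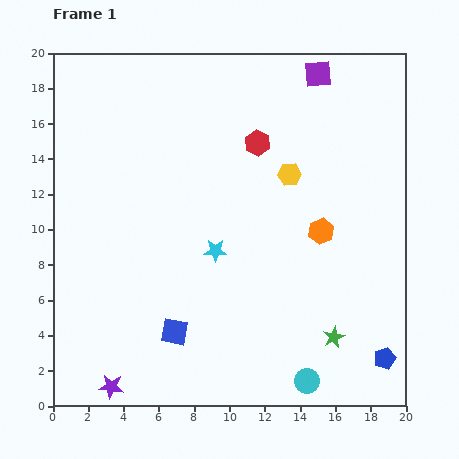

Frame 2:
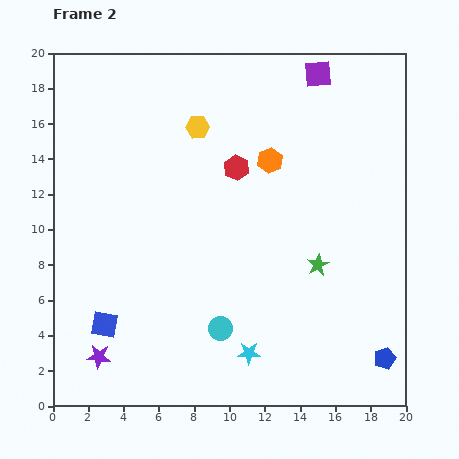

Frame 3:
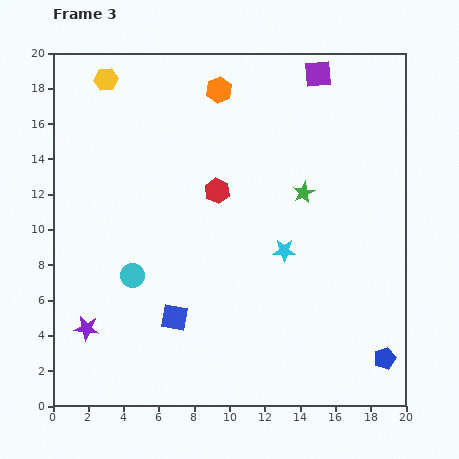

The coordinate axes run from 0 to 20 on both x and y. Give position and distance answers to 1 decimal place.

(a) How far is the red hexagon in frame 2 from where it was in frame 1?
1.8

The red hexagon moved from (11.6, 14.9) to (10.4, 13.5), a distance of √(1.2² + 1.4²) ≈ 1.8.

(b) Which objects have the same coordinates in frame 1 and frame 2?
the blue pentagon, the purple square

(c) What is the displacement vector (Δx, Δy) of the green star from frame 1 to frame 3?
(-1.7, 8.2)

The green star was at (15.9, 3.9) in frame 1 and (14.2, 12.1) in frame 3.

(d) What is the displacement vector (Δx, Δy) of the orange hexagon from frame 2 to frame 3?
(-2.9, 4.0)

The orange hexagon was at (12.3, 13.9) in frame 2 and (9.4, 17.9) in frame 3.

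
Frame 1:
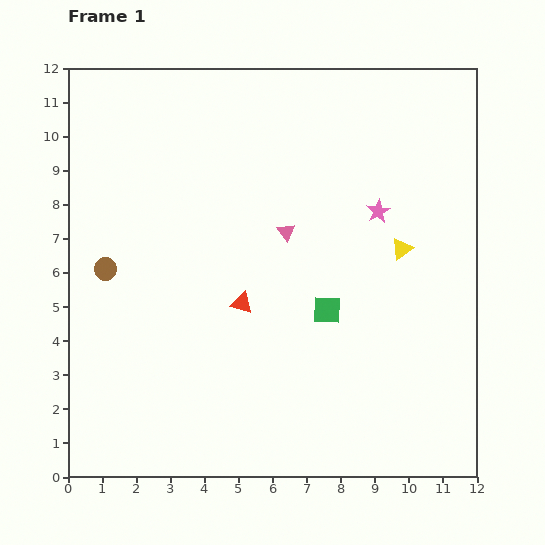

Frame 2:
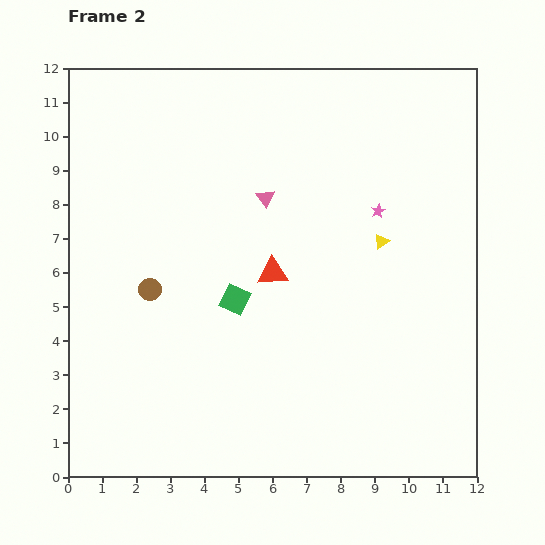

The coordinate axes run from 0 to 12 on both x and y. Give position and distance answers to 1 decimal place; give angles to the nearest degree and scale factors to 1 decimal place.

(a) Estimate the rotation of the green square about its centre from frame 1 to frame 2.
23° clockwise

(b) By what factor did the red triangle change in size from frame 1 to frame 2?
1.4×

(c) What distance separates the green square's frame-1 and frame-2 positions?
2.7

The green square moved from (7.6, 4.9) to (4.9, 5.2), a distance of √(2.7² + 0.3²) ≈ 2.7.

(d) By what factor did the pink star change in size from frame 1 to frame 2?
0.6×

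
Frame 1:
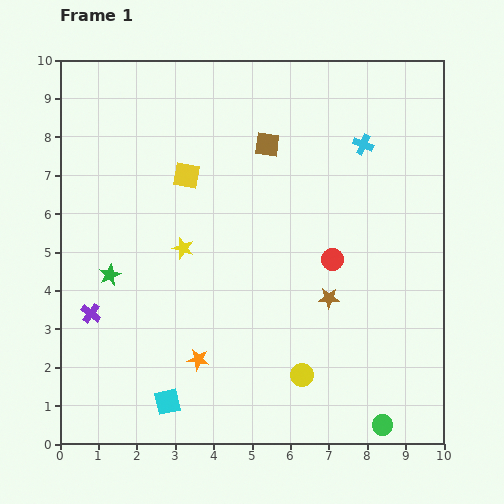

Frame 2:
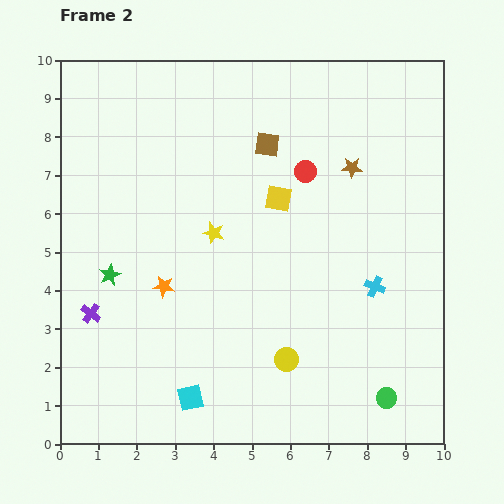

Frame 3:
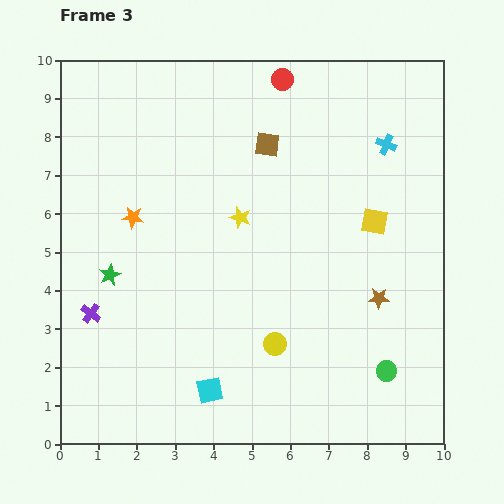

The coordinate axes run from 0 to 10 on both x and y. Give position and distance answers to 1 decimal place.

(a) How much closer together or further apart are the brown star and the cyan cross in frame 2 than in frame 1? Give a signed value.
-0.9

Distance in frame 1: 4.1. Distance in frame 2: 3.2.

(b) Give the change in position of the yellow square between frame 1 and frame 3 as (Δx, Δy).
(4.9, -1.2)

The yellow square was at (3.3, 7.0) in frame 1 and (8.2, 5.8) in frame 3.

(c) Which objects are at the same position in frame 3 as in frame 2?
the brown square, the purple cross, the green star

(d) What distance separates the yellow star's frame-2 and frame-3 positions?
0.8

The yellow star moved from (4.0, 5.5) to (4.7, 5.9), a distance of √(0.7² + 0.4²) ≈ 0.8.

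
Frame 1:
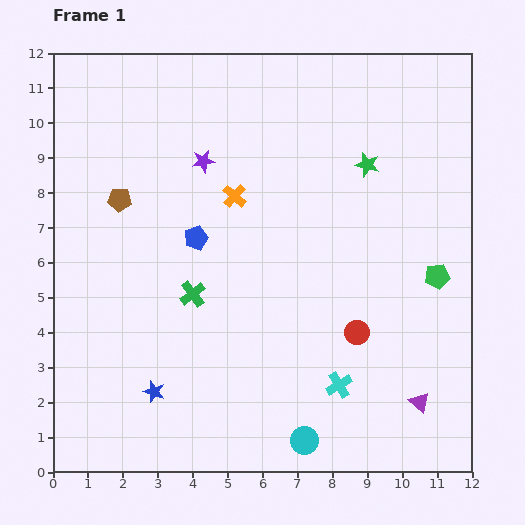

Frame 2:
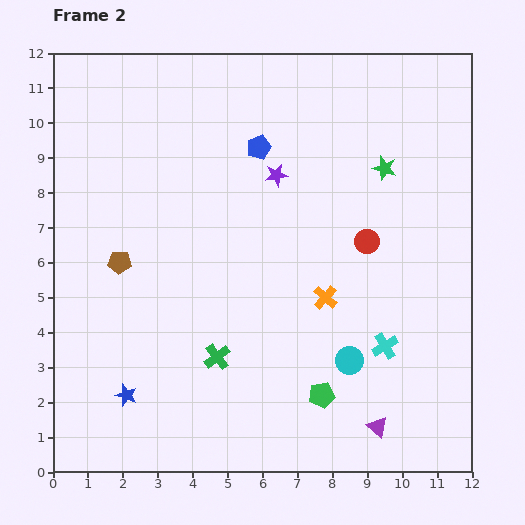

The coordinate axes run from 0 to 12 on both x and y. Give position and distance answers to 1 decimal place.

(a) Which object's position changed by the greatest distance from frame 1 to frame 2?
the green pentagon

(moved 4.7; next 3.9)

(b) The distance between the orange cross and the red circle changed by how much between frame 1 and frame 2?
-3.2

Distance in frame 1: 5.2. Distance in frame 2: 2.0.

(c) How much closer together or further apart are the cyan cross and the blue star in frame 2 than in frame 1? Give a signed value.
+2.2

Distance in frame 1: 5.3. Distance in frame 2: 7.5.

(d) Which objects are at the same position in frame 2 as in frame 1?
none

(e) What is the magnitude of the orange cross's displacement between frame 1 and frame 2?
3.9

The orange cross moved from (5.2, 7.9) to (7.8, 5.0), a distance of √(2.6² + 2.9²) ≈ 3.9.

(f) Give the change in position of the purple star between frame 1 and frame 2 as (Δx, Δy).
(2.1, -0.4)

The purple star was at (4.3, 8.9) in frame 1 and (6.4, 8.5) in frame 2.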